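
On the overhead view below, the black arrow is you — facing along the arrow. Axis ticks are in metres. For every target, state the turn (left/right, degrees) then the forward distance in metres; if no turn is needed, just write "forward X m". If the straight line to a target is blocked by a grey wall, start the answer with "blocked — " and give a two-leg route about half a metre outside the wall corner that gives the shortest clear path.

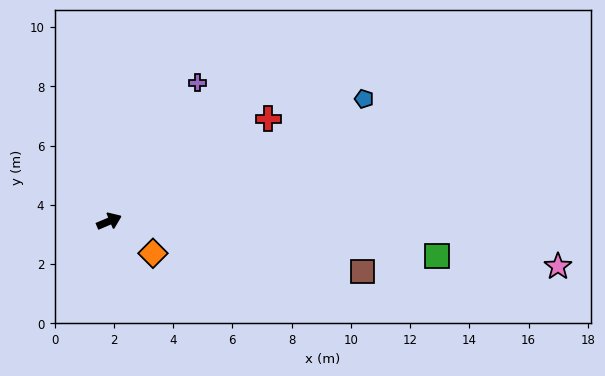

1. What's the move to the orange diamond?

turn right 59°, forward 1.8 m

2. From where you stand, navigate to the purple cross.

turn left 35°, forward 5.5 m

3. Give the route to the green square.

turn right 29°, forward 11.1 m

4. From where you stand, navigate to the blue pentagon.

turn left 3°, forward 9.5 m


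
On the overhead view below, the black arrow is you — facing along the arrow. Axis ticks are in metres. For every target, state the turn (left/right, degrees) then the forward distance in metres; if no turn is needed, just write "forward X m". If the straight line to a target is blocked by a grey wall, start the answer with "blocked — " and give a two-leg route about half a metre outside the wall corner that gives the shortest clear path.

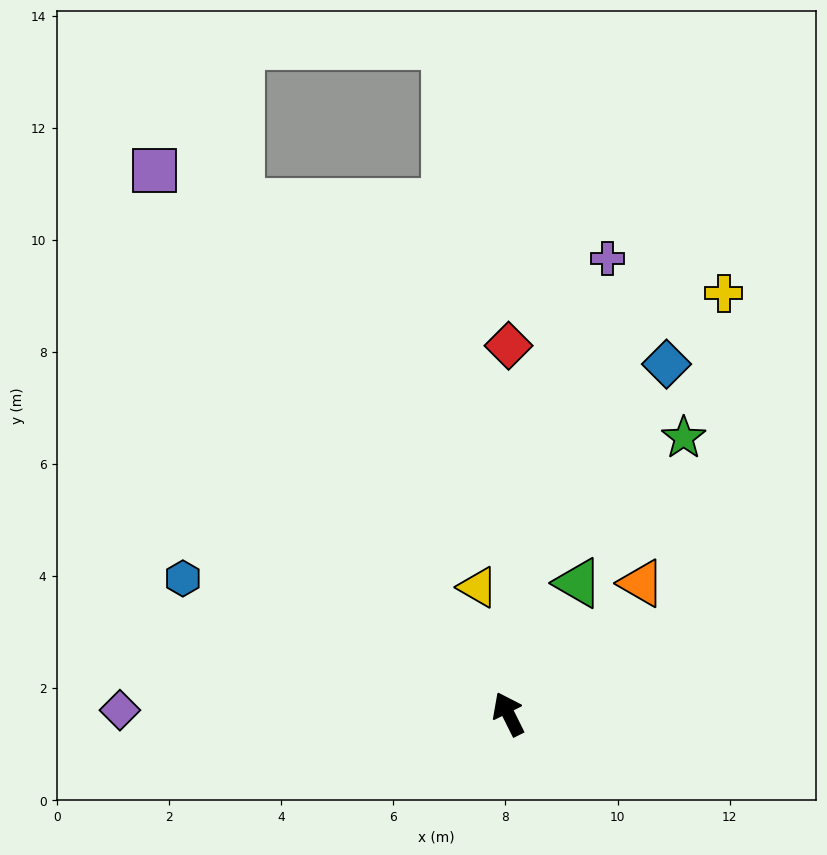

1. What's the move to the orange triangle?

turn right 72°, forward 3.3 m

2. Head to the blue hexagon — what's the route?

turn left 41°, forward 6.3 m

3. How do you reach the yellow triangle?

turn right 13°, forward 2.3 m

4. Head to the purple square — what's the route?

turn left 7°, forward 11.6 m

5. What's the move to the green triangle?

turn right 54°, forward 2.6 m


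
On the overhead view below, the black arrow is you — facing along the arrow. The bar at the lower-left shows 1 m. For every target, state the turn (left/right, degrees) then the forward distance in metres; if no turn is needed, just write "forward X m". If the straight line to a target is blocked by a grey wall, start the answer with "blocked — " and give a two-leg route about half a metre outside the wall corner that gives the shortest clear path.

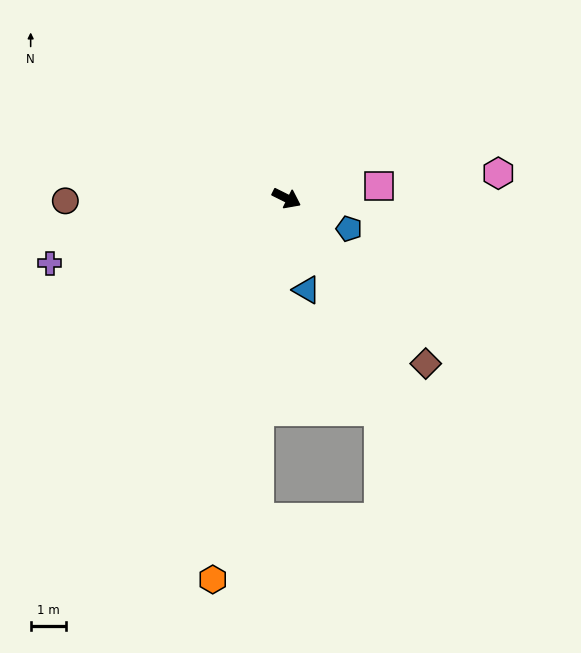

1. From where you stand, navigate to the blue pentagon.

forward 2.0 m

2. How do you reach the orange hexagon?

turn right 75°, forward 10.9 m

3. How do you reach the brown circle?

turn right 153°, forward 6.2 m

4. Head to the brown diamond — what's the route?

turn right 23°, forward 6.1 m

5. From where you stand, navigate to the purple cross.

turn right 138°, forward 6.9 m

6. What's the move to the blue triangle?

turn right 51°, forward 2.6 m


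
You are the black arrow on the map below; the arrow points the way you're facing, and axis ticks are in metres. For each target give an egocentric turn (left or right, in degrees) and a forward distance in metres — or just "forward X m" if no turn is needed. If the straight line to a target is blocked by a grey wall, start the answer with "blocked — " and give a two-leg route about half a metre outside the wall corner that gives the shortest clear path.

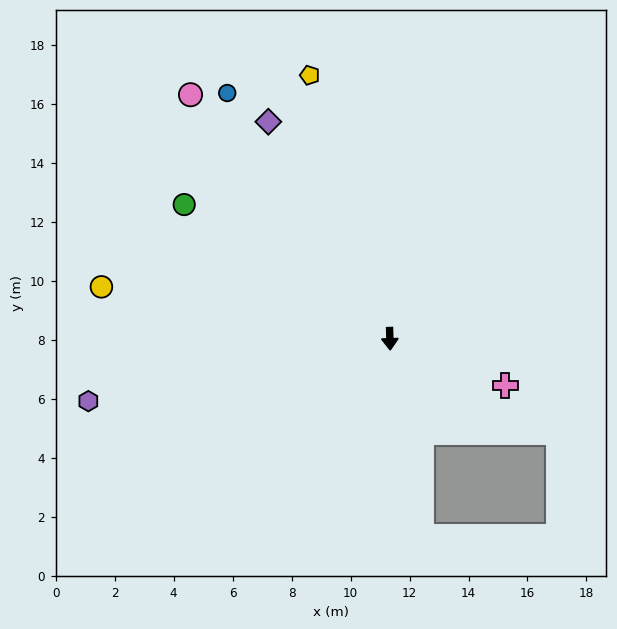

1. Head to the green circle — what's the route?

turn right 125°, forward 8.3 m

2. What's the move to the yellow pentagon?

turn right 165°, forward 9.3 m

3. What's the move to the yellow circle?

turn right 102°, forward 9.9 m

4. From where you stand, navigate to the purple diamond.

turn right 153°, forward 8.4 m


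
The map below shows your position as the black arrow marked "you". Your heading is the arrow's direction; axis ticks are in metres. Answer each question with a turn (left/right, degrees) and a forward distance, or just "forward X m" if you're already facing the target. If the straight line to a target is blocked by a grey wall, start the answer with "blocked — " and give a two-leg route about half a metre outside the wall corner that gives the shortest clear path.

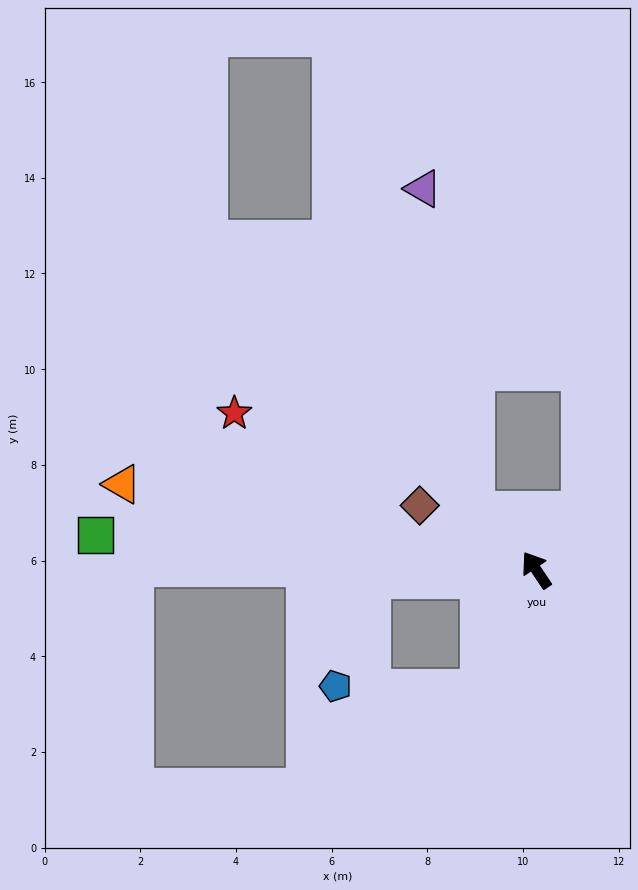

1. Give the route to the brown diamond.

turn left 27°, forward 2.8 m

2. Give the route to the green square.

turn left 52°, forward 9.2 m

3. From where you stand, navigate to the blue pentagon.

blocked — turn left 121°, forward 2.7 m, then turn right 66°, forward 3.0 m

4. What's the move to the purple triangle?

blocked — turn left 13°, forward 1.8 m, then turn right 38°, forward 6.8 m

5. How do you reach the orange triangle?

turn left 44°, forward 8.8 m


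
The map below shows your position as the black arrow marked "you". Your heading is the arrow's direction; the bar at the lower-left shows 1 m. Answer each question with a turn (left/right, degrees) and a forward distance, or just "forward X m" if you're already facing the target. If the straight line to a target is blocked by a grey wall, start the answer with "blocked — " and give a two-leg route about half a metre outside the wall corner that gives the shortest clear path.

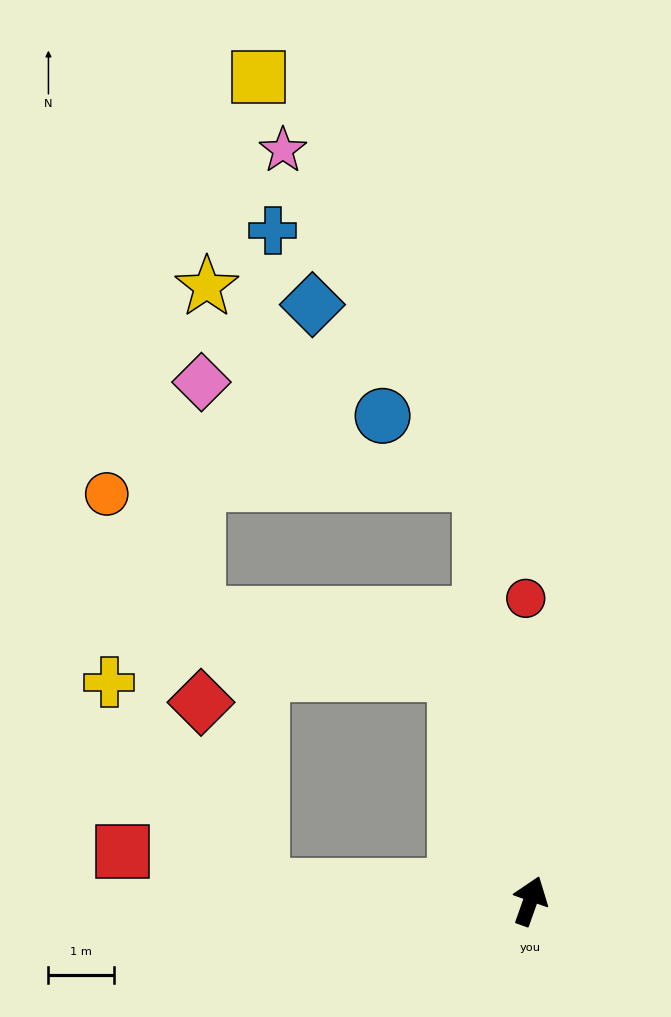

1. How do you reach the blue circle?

blocked — turn left 26°, forward 6.4 m, then turn left 49°, forward 1.8 m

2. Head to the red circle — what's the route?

turn left 20°, forward 4.6 m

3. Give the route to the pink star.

blocked — turn left 26°, forward 6.4 m, then turn left 24°, forward 5.9 m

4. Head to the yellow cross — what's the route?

blocked — turn left 106°, forward 4.1 m, then turn right 50°, forward 3.9 m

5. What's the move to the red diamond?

blocked — turn left 106°, forward 4.1 m, then turn right 68°, forward 3.0 m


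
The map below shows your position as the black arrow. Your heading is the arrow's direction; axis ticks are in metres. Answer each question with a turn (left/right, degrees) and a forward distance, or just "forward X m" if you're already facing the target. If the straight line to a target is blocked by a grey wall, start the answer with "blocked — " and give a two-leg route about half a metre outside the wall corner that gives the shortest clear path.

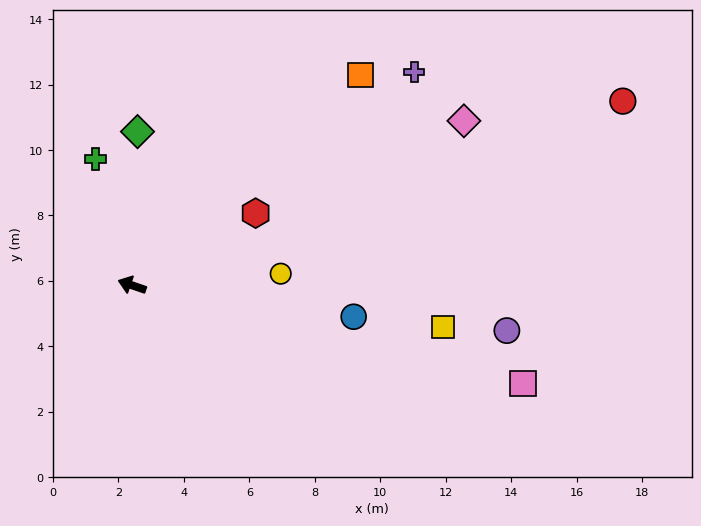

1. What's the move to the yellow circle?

turn right 157°, forward 4.6 m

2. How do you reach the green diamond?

turn right 73°, forward 4.7 m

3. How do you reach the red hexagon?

turn right 131°, forward 4.4 m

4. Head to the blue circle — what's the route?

turn right 169°, forward 6.8 m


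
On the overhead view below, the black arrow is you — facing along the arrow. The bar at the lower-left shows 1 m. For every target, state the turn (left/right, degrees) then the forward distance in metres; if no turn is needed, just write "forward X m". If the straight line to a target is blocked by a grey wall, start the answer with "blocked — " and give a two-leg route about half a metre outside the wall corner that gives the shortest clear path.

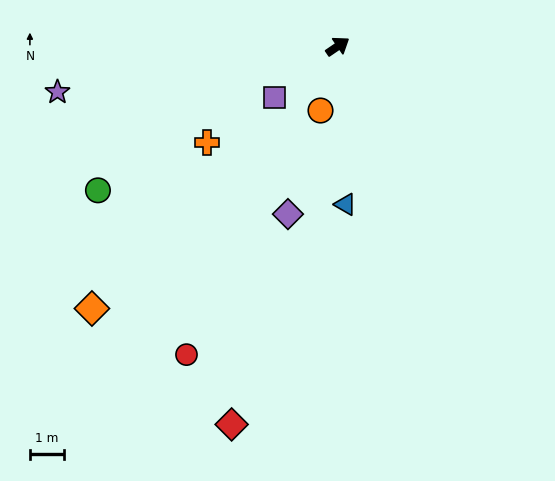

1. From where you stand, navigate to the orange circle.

turn right 139°, forward 2.0 m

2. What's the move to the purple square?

turn right 175°, forward 2.4 m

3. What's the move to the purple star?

turn left 155°, forward 8.4 m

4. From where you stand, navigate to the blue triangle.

turn right 122°, forward 4.7 m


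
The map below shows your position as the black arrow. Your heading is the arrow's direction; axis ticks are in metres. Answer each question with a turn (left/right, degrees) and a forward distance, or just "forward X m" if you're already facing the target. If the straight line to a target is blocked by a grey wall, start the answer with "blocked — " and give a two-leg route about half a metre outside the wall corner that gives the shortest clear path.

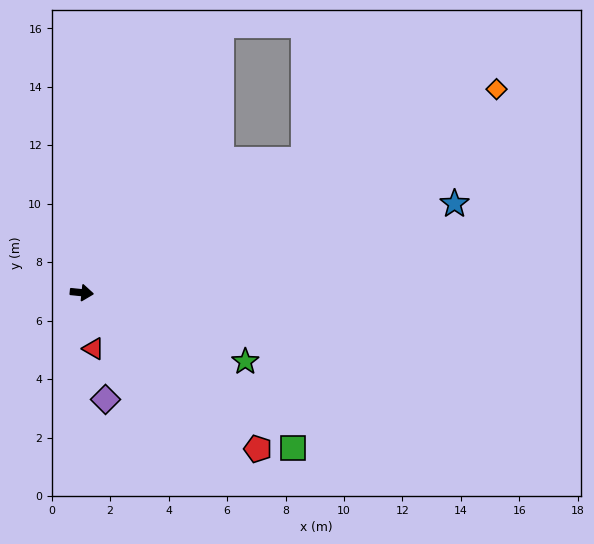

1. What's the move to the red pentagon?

turn right 36°, forward 8.1 m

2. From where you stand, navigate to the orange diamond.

turn left 32°, forward 15.8 m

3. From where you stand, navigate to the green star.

turn right 17°, forward 6.1 m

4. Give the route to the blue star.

turn left 19°, forward 13.1 m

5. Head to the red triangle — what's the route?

turn right 72°, forward 2.0 m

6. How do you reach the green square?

turn right 31°, forward 9.0 m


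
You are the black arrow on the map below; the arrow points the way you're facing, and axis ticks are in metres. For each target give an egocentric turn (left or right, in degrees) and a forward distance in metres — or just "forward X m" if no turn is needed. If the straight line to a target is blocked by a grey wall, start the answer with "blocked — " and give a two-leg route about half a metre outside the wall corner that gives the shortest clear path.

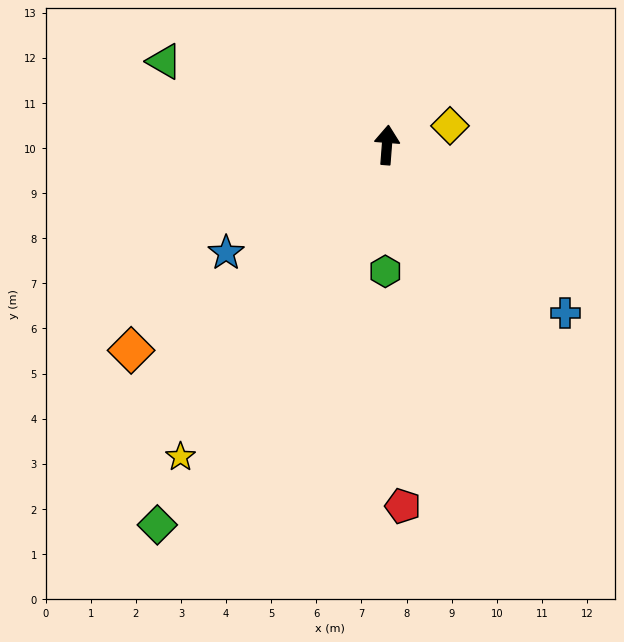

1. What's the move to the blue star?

turn left 128°, forward 4.3 m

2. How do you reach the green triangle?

turn left 74°, forward 5.3 m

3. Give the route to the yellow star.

turn left 151°, forward 8.3 m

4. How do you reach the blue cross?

turn right 129°, forward 5.4 m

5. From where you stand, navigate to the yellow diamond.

turn right 69°, forward 1.5 m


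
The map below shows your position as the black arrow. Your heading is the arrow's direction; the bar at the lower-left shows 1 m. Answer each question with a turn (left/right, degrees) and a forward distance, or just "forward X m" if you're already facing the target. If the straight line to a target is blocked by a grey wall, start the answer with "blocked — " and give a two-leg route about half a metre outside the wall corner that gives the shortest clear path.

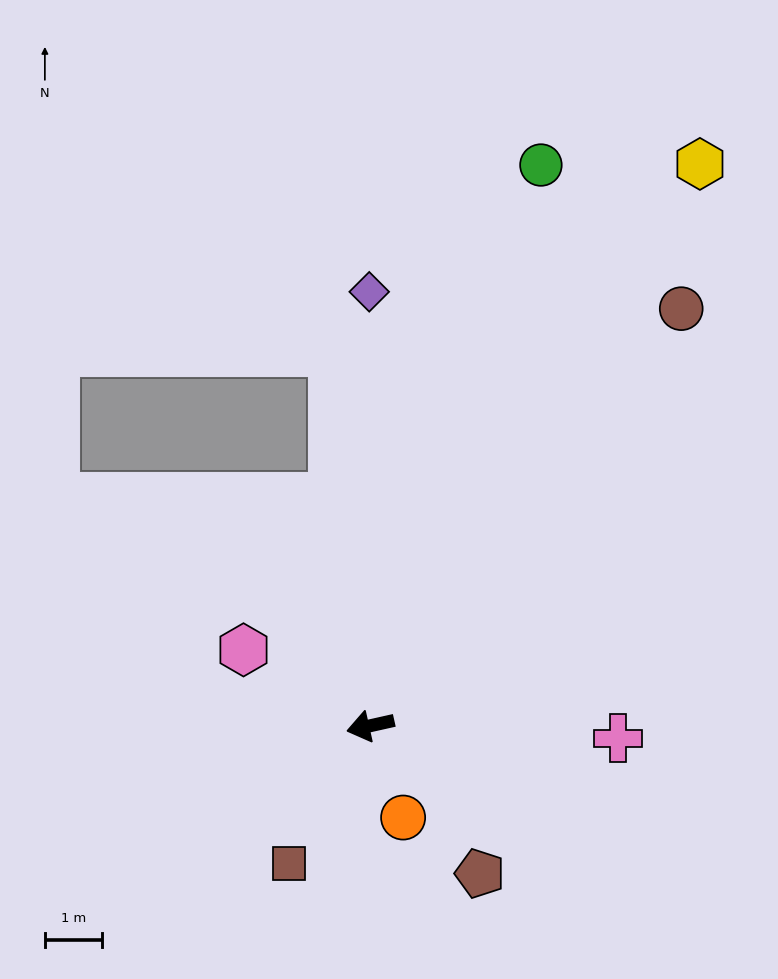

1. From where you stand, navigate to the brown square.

turn left 47°, forward 2.8 m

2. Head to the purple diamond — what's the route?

turn right 102°, forward 7.6 m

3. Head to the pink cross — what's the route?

turn left 164°, forward 4.3 m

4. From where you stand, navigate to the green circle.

turn right 120°, forward 10.2 m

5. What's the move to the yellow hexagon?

turn right 133°, forward 11.3 m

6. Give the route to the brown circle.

turn right 139°, forward 9.1 m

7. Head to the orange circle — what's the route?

turn left 97°, forward 1.7 m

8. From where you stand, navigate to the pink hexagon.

turn right 43°, forward 2.6 m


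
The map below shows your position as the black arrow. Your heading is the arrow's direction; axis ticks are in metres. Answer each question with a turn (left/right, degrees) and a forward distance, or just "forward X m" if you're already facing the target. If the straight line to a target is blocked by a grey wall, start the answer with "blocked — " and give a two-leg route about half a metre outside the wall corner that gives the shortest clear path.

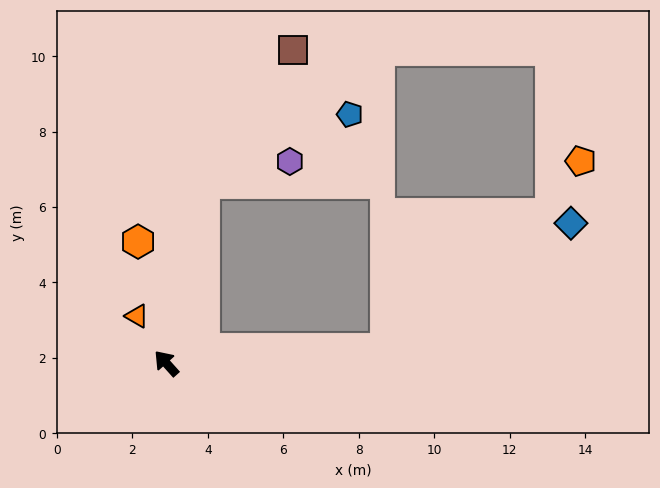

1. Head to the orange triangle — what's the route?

turn right 10°, forward 1.5 m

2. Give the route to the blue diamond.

blocked — turn right 128°, forward 5.8 m, then turn left 30°, forward 5.9 m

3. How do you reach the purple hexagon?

blocked — turn right 54°, forward 4.9 m, then turn right 64°, forward 2.4 m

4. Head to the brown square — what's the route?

blocked — turn right 54°, forward 4.9 m, then turn right 22°, forward 4.2 m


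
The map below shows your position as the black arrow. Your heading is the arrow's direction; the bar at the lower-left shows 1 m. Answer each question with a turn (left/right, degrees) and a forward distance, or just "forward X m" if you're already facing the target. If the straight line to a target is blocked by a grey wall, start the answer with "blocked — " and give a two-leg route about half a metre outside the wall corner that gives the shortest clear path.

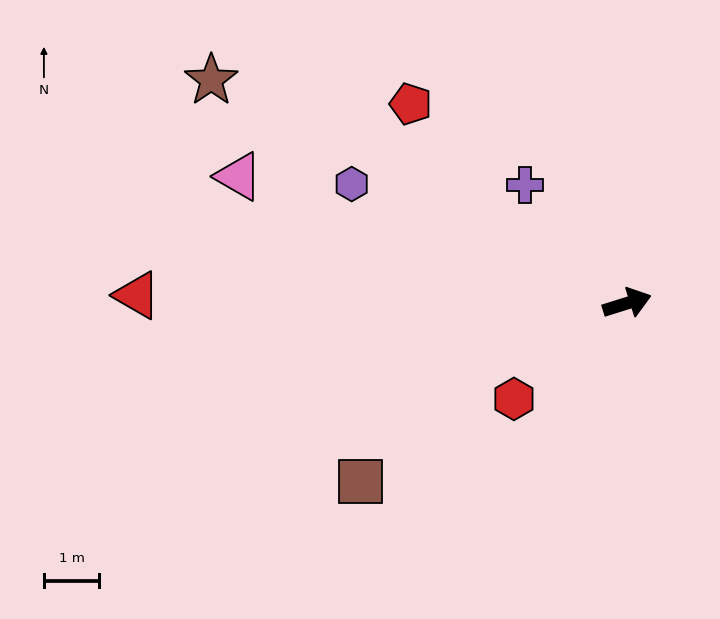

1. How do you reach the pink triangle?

turn left 145°, forward 7.4 m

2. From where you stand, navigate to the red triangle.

turn left 162°, forward 8.9 m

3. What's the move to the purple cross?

turn left 113°, forward 2.8 m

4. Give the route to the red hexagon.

turn right 157°, forward 2.7 m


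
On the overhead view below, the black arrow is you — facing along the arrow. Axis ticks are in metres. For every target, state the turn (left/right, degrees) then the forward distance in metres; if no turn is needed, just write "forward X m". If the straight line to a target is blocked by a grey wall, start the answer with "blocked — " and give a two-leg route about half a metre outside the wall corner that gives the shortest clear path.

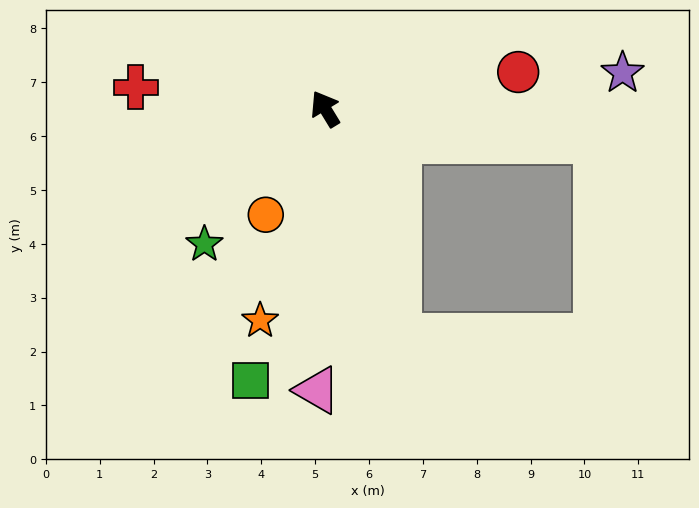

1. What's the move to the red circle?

turn right 111°, forward 3.6 m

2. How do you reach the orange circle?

turn left 119°, forward 2.3 m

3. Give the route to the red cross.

turn left 52°, forward 3.5 m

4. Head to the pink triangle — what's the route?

turn left 147°, forward 5.2 m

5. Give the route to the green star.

turn left 107°, forward 3.4 m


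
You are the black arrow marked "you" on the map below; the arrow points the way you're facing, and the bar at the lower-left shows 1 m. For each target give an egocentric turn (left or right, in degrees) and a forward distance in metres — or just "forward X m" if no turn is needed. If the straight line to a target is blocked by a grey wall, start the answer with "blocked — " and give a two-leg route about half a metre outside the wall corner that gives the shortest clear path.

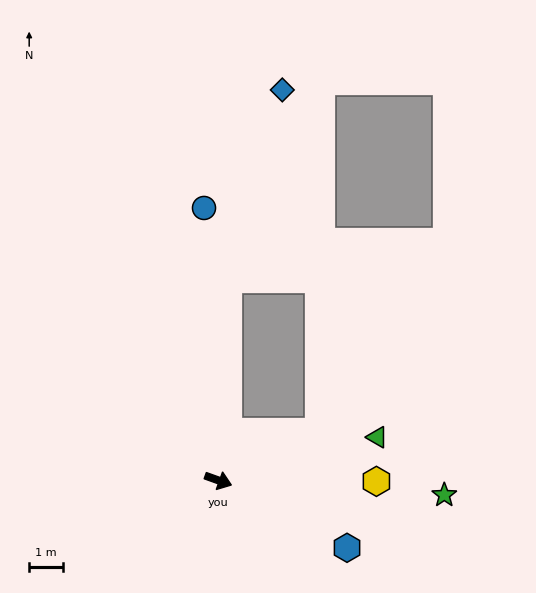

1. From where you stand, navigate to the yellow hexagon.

turn left 19°, forward 4.7 m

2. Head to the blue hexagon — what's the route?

turn right 8°, forward 4.3 m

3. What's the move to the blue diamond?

blocked — turn left 107°, forward 6.0 m, then turn right 13°, forward 5.9 m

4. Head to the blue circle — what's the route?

turn left 113°, forward 8.1 m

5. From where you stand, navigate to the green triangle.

turn left 35°, forward 4.9 m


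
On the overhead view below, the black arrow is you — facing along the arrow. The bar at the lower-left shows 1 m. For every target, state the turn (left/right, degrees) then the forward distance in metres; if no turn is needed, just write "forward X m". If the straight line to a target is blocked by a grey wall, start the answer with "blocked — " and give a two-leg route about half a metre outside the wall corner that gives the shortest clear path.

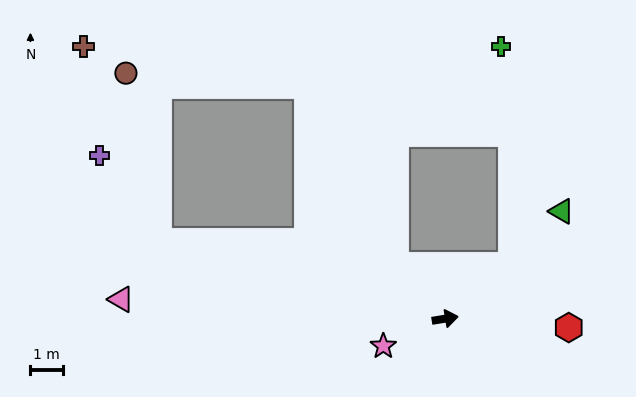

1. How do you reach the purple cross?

blocked — turn left 156°, forward 9.2 m, then turn right 41°, forward 3.3 m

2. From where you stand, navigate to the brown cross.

blocked — turn left 156°, forward 9.2 m, then turn right 54°, forward 6.5 m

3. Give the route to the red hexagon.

turn right 13°, forward 3.8 m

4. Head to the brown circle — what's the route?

blocked — turn left 156°, forward 9.2 m, then turn right 64°, forward 5.3 m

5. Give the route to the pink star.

turn right 165°, forward 2.1 m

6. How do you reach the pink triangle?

turn left 167°, forward 10.1 m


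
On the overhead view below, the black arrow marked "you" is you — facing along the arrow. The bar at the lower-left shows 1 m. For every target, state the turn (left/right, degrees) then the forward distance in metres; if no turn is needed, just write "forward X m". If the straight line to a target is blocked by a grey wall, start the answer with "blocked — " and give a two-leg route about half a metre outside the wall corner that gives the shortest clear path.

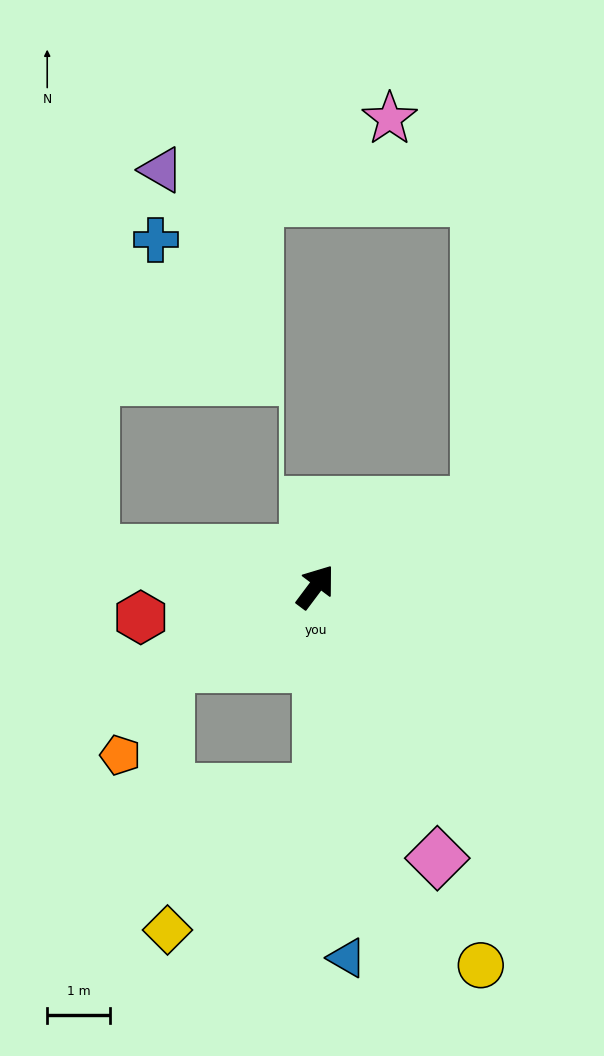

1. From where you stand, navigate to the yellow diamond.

blocked — turn right 142°, forward 3.3 m, then turn right 49°, forward 3.3 m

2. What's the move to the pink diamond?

turn right 119°, forward 4.8 m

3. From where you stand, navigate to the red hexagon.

turn left 137°, forward 2.8 m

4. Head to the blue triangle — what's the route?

turn right 138°, forward 6.0 m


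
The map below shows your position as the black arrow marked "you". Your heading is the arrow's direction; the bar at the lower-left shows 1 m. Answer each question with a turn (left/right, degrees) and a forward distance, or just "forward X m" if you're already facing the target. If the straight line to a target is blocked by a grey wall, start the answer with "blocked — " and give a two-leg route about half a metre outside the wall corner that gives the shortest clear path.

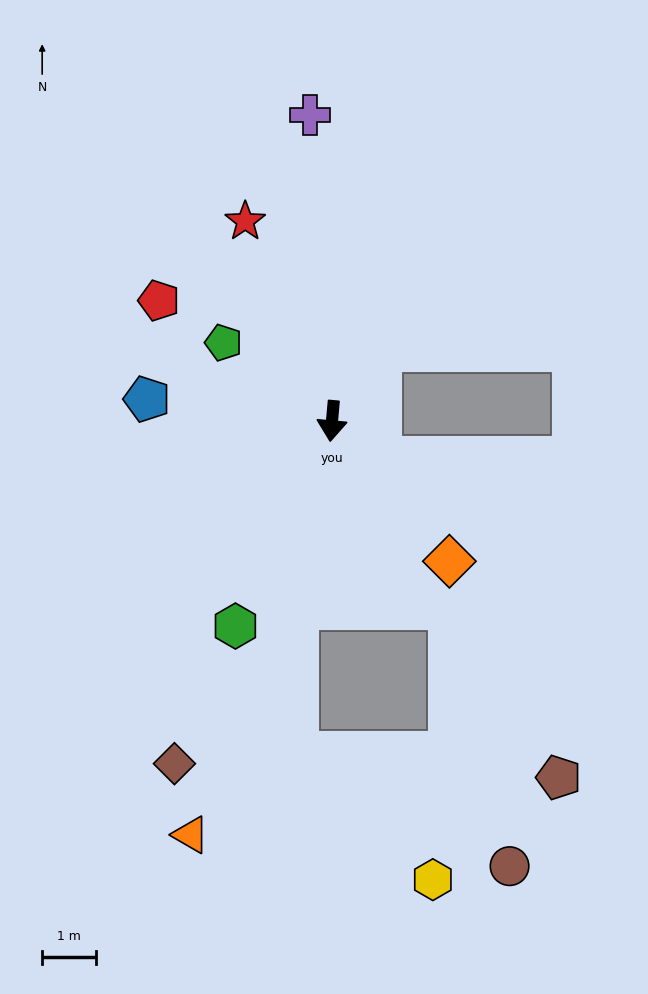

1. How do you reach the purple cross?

turn right 171°, forward 5.7 m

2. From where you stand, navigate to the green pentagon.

turn right 121°, forward 2.5 m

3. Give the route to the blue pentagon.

turn right 92°, forward 3.5 m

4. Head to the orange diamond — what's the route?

turn left 45°, forward 3.4 m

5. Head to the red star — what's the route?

turn right 151°, forward 4.1 m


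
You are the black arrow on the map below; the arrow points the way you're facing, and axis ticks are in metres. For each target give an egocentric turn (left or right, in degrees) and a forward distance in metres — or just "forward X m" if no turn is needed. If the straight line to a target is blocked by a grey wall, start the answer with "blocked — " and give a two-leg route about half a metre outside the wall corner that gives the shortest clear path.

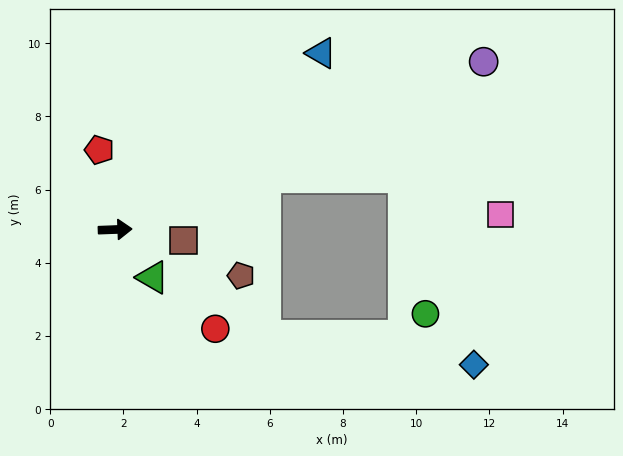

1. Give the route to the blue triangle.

turn left 38°, forward 7.4 m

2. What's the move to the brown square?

turn right 11°, forward 1.9 m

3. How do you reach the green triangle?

turn right 54°, forward 1.7 m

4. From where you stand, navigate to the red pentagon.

turn left 99°, forward 2.2 m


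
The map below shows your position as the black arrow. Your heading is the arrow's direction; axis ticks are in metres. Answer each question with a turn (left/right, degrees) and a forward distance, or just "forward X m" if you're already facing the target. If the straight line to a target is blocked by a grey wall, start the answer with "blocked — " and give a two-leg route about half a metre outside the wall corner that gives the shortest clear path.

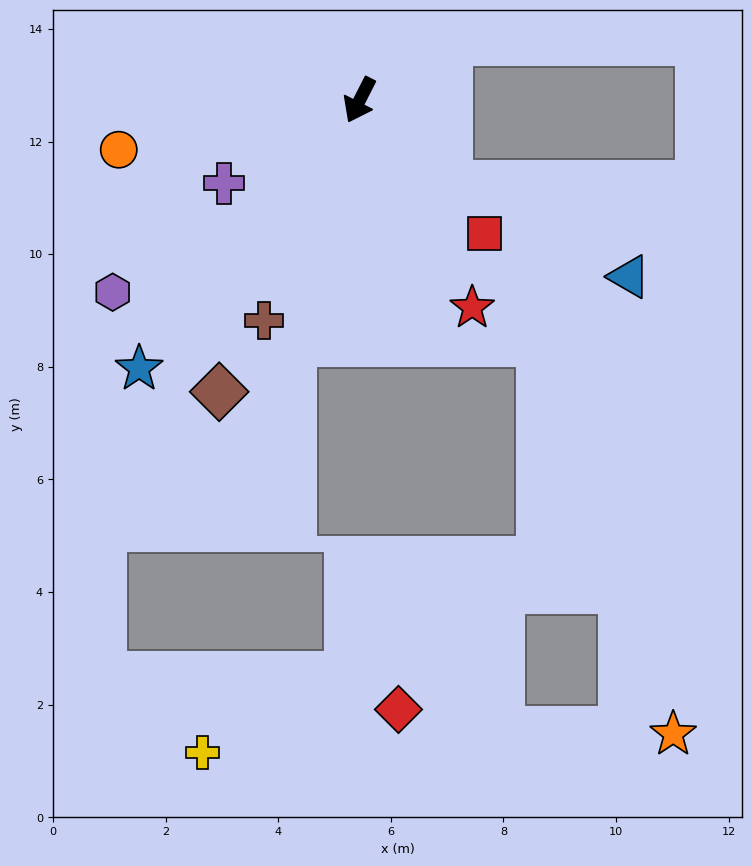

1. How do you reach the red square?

turn left 70°, forward 3.2 m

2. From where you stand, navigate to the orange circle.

turn right 51°, forward 4.4 m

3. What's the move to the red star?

turn left 55°, forward 4.2 m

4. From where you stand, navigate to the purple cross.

turn right 32°, forward 2.8 m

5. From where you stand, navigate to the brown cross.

turn left 3°, forward 4.3 m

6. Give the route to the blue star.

turn right 12°, forward 6.2 m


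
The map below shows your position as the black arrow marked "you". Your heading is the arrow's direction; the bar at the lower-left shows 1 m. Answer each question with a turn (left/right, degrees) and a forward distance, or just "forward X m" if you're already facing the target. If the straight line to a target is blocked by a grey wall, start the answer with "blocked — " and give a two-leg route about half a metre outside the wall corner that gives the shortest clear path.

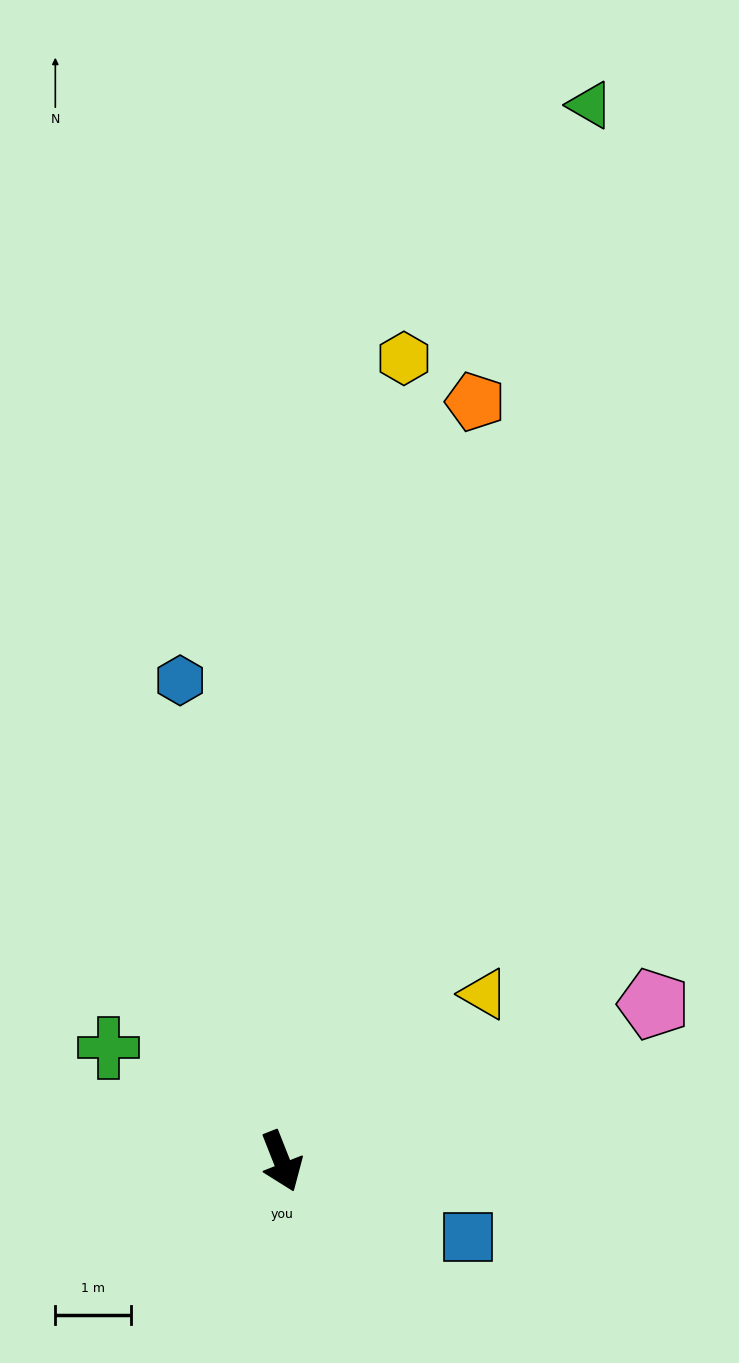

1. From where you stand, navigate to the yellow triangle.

turn left 108°, forward 3.5 m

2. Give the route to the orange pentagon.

turn left 144°, forward 10.4 m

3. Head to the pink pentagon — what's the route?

turn left 91°, forward 5.3 m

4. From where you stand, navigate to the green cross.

turn right 145°, forward 2.7 m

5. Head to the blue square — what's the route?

turn left 46°, forward 2.7 m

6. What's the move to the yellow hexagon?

turn left 150°, forward 10.8 m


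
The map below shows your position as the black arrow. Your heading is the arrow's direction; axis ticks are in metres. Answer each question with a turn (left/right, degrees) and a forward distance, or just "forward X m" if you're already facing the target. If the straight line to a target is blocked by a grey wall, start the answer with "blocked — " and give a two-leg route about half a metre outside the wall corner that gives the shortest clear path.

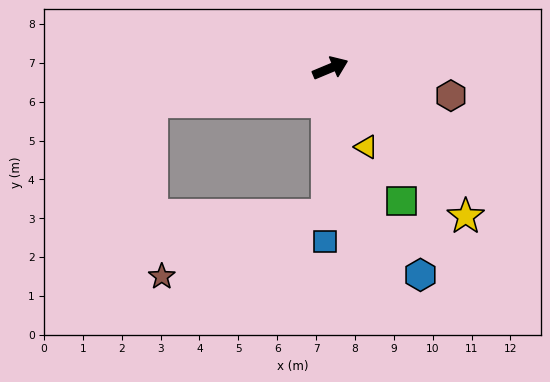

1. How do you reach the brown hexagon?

turn right 36°, forward 3.2 m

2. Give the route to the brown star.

blocked — turn right 114°, forward 3.8 m, then turn right 69°, forward 4.5 m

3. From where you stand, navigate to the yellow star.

turn right 70°, forward 5.2 m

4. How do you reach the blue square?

turn right 114°, forward 4.5 m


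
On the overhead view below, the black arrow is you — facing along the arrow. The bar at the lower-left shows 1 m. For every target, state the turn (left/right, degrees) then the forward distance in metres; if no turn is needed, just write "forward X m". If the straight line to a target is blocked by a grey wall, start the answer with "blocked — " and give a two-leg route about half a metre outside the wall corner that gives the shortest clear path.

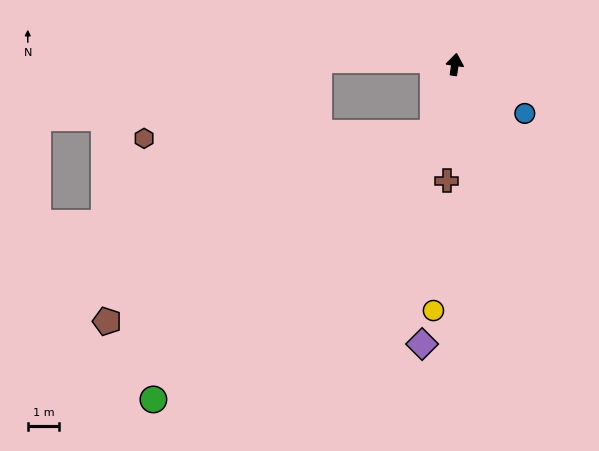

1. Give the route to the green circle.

blocked — turn left 171°, forward 2.3 m, then turn right 29°, forward 12.3 m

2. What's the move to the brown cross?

turn right 176°, forward 3.7 m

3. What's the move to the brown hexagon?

blocked — turn left 171°, forward 2.3 m, then turn right 72°, forward 9.2 m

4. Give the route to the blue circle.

turn right 117°, forward 2.7 m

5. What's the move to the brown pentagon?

blocked — turn left 171°, forward 2.3 m, then turn right 43°, forward 12.0 m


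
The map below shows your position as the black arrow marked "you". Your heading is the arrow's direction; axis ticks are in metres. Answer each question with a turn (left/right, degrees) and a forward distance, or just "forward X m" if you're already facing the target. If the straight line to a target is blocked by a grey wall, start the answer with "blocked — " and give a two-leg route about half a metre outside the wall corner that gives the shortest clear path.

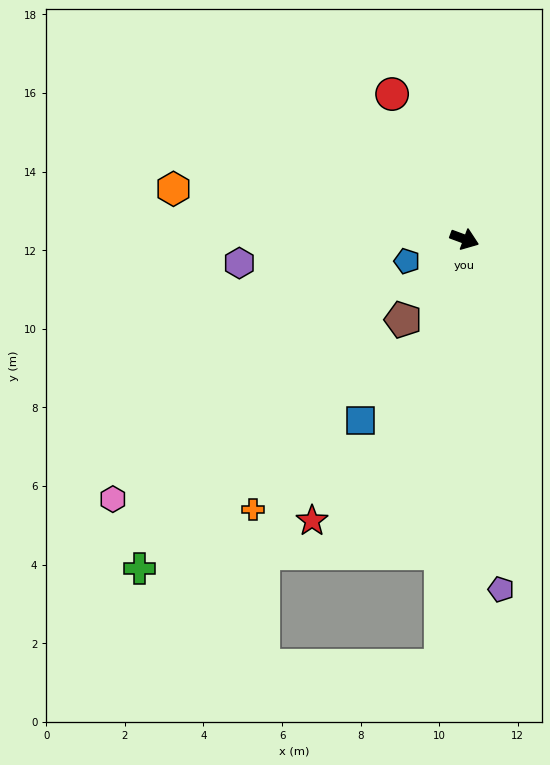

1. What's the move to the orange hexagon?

turn right 169°, forward 7.5 m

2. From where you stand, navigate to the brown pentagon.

turn right 107°, forward 2.6 m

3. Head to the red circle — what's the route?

turn left 137°, forward 4.1 m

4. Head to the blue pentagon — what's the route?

turn right 139°, forward 1.6 m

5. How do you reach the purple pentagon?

turn right 64°, forward 9.0 m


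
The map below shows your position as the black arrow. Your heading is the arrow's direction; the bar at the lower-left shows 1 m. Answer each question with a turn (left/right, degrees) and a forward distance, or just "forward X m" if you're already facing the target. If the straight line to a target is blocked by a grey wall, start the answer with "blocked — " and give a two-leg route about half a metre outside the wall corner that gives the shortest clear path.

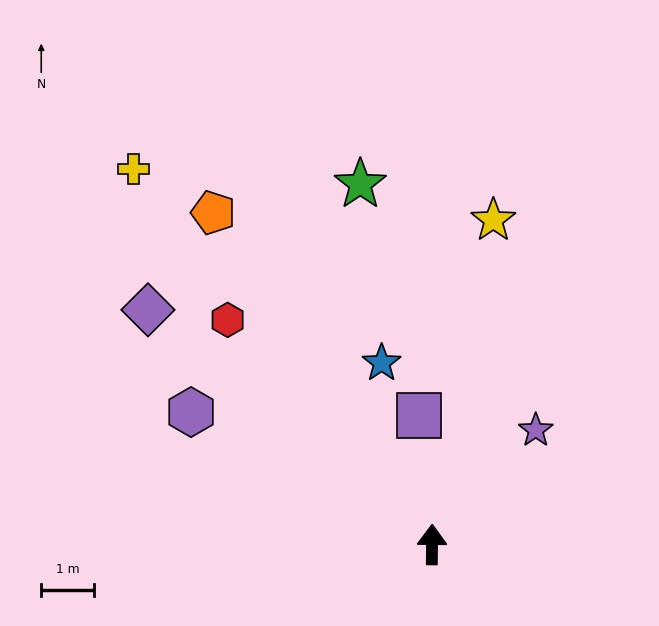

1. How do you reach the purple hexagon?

turn left 62°, forward 5.3 m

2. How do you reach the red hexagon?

turn left 43°, forward 5.8 m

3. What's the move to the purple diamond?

turn left 51°, forward 7.0 m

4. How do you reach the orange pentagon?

turn left 34°, forward 7.6 m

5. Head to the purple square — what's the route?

turn left 6°, forward 2.5 m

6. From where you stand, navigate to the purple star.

turn right 42°, forward 2.9 m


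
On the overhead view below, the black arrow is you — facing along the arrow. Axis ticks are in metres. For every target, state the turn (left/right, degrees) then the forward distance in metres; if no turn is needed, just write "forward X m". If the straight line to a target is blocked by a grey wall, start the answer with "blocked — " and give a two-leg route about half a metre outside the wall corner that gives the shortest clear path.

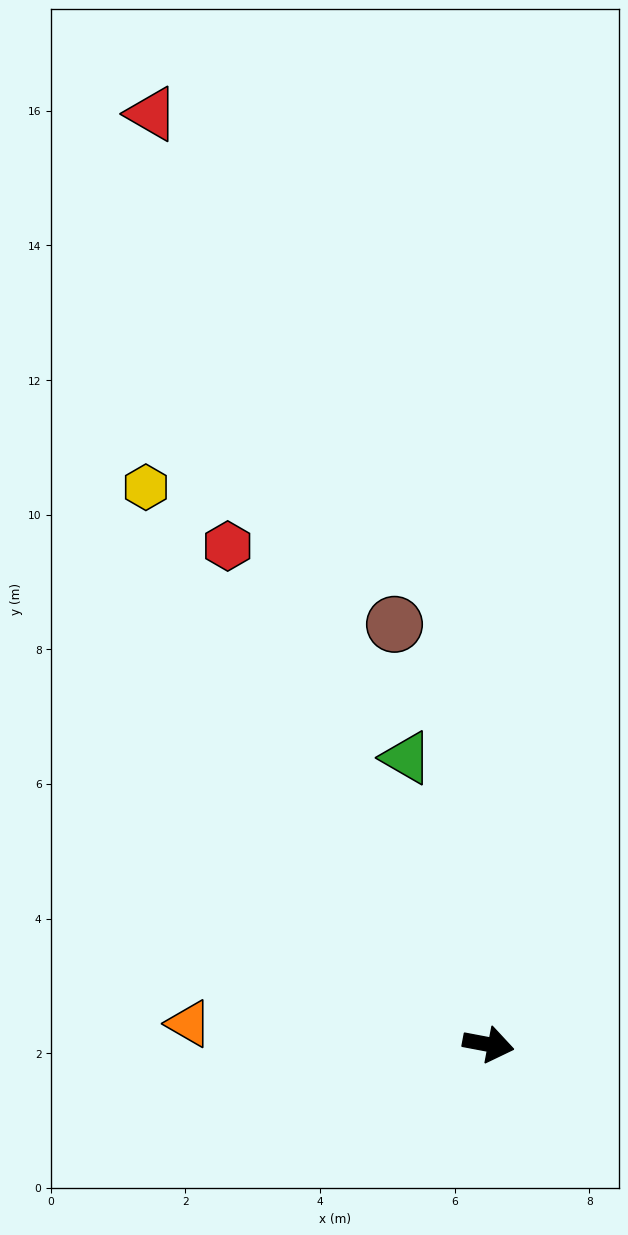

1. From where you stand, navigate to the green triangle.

turn left 117°, forward 4.4 m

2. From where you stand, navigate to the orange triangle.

turn right 173°, forward 4.5 m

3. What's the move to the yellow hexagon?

turn left 132°, forward 9.7 m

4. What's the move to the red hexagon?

turn left 128°, forward 8.4 m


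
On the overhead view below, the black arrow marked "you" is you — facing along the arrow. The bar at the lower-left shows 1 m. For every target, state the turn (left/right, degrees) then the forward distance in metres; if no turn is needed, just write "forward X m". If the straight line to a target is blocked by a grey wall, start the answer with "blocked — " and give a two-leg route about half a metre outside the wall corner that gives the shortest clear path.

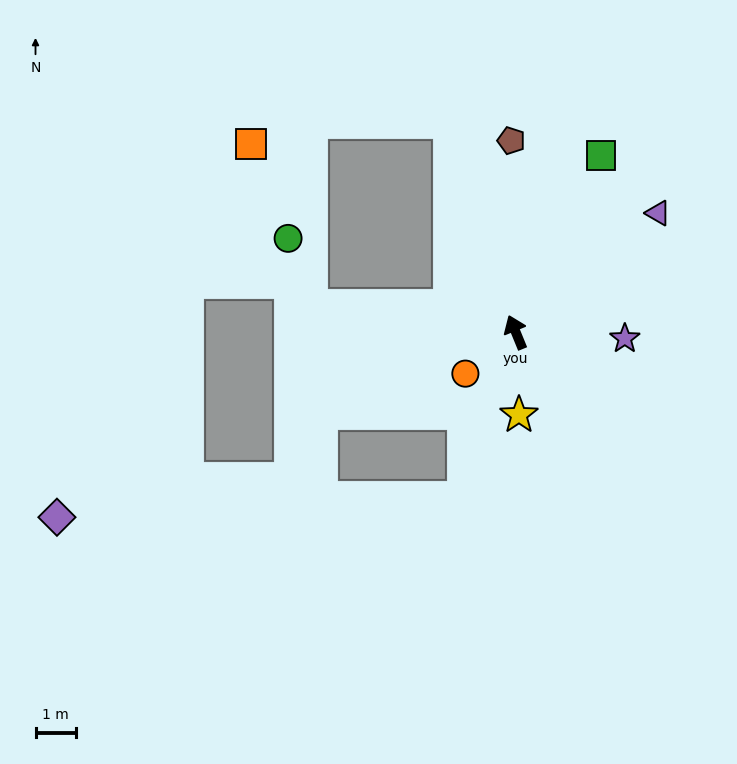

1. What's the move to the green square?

turn right 48°, forward 4.8 m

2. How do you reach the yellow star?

turn left 160°, forward 2.0 m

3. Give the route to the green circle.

blocked — turn left 61°, forward 5.1 m, then turn right 65°, forward 1.8 m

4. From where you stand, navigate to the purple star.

turn right 116°, forward 2.7 m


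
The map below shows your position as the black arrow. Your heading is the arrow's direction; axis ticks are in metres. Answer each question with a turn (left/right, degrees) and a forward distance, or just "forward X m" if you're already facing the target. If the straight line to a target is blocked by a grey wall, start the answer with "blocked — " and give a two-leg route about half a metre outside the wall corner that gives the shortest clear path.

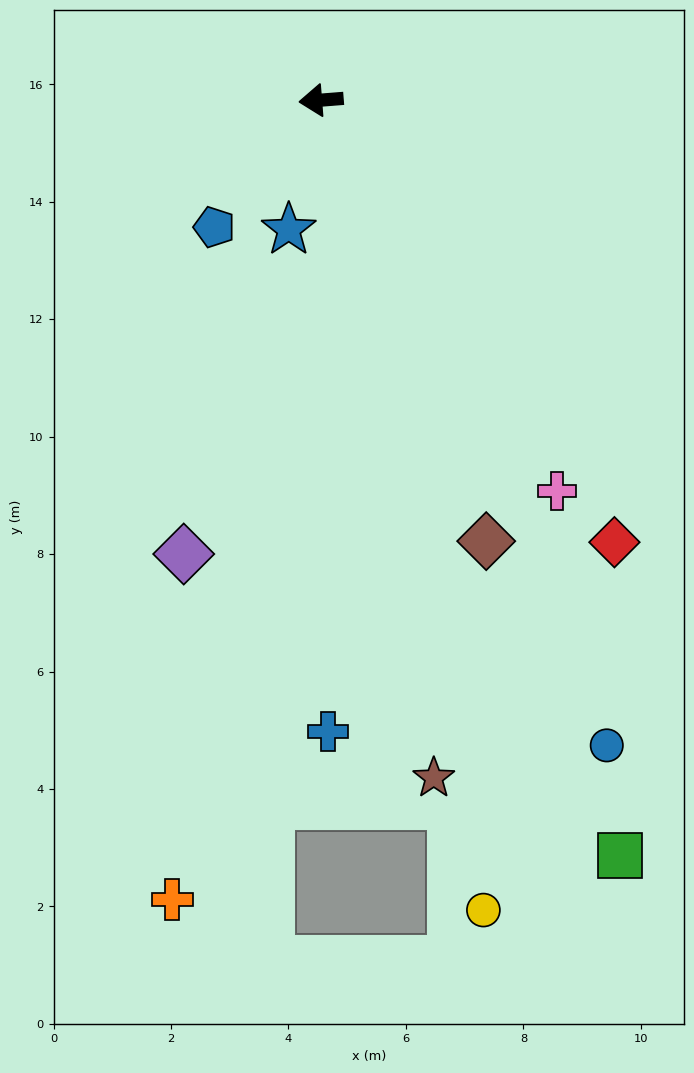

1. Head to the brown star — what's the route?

turn left 95°, forward 11.7 m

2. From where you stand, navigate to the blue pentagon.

turn left 45°, forward 2.8 m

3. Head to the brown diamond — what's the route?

turn left 106°, forward 8.0 m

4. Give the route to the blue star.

turn left 71°, forward 2.3 m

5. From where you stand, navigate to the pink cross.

turn left 117°, forward 7.8 m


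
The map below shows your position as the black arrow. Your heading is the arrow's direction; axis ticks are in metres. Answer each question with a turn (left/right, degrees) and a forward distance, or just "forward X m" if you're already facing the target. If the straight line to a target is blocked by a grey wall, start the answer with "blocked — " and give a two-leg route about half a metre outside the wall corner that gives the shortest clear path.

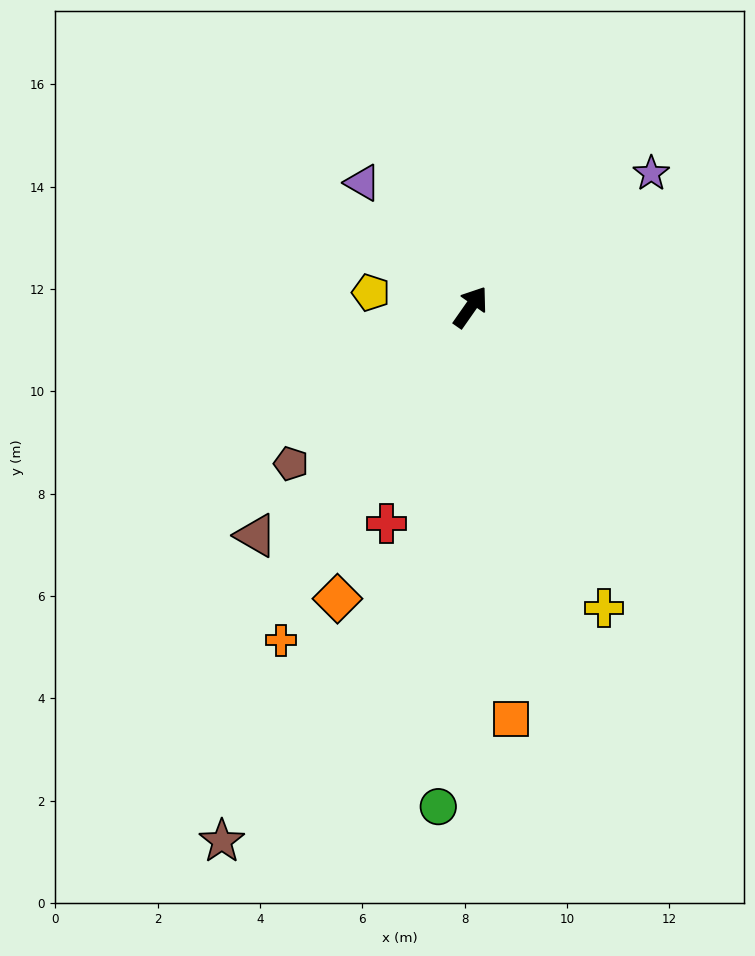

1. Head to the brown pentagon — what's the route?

turn left 166°, forward 4.7 m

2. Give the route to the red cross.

turn right 166°, forward 4.5 m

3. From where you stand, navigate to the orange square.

turn right 139°, forward 8.1 m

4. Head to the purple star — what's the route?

turn right 19°, forward 4.4 m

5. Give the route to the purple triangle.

turn left 76°, forward 3.2 m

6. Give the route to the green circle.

turn right 149°, forward 9.8 m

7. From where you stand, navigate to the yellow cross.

turn right 121°, forward 6.4 m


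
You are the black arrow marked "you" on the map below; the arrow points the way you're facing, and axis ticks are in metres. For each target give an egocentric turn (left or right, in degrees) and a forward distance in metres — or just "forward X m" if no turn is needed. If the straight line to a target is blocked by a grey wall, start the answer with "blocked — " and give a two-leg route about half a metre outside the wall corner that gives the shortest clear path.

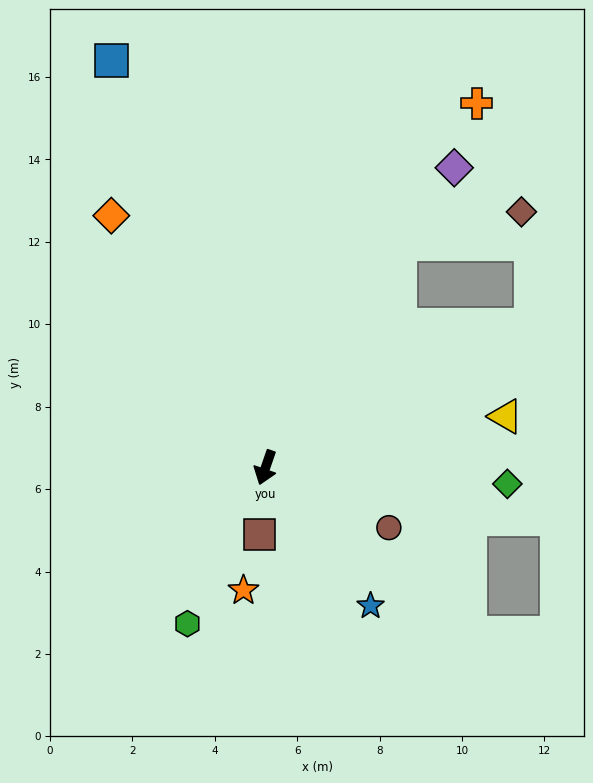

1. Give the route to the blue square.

turn right 140°, forward 10.6 m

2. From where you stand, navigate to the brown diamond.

blocked — turn left 168°, forward 6.3 m, then turn right 45°, forward 3.1 m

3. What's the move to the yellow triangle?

turn left 121°, forward 6.0 m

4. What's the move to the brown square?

turn left 14°, forward 1.6 m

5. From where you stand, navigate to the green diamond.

turn left 105°, forward 5.9 m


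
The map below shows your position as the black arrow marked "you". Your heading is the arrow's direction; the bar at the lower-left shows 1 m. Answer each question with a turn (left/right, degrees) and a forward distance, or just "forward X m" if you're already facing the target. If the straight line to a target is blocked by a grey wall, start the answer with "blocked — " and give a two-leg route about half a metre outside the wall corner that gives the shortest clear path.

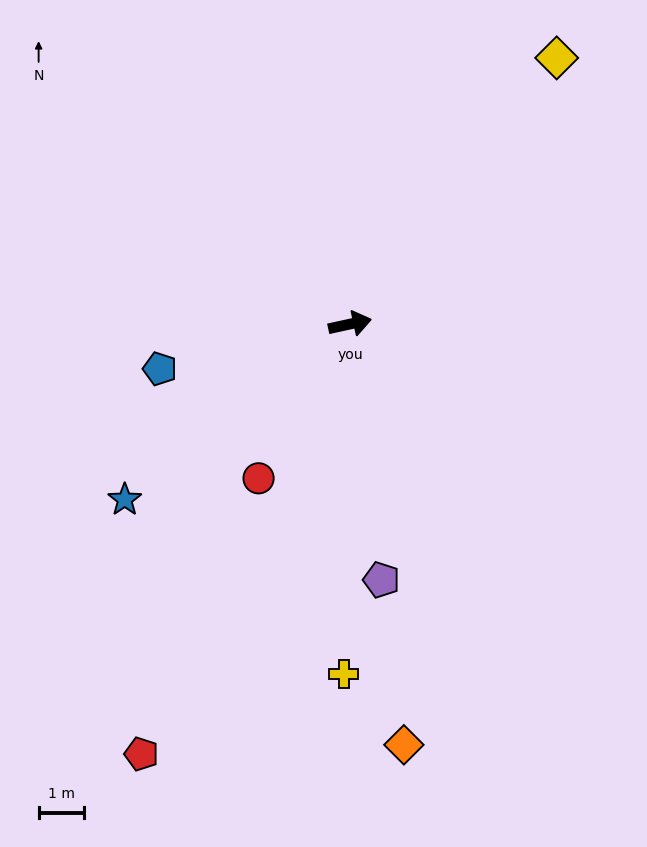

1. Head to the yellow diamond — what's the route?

turn left 40°, forward 7.4 m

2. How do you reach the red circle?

turn right 133°, forward 3.9 m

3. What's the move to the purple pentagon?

turn right 95°, forward 5.6 m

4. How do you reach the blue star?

turn right 154°, forward 6.2 m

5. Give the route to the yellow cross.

turn right 103°, forward 7.6 m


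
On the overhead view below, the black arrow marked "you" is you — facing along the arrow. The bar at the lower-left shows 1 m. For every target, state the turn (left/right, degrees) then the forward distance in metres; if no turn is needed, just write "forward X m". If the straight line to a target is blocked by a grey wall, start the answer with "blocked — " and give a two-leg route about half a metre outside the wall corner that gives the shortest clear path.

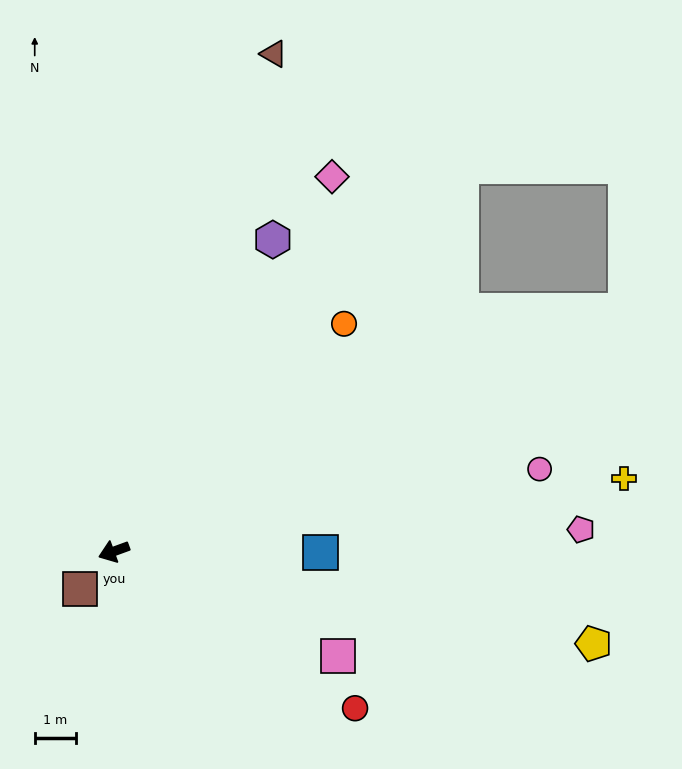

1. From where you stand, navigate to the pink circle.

turn left 171°, forward 10.6 m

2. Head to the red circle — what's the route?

turn left 127°, forward 7.0 m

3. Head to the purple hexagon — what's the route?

turn right 137°, forward 8.5 m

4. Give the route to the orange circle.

turn right 155°, forward 7.9 m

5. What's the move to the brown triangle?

turn right 128°, forward 12.7 m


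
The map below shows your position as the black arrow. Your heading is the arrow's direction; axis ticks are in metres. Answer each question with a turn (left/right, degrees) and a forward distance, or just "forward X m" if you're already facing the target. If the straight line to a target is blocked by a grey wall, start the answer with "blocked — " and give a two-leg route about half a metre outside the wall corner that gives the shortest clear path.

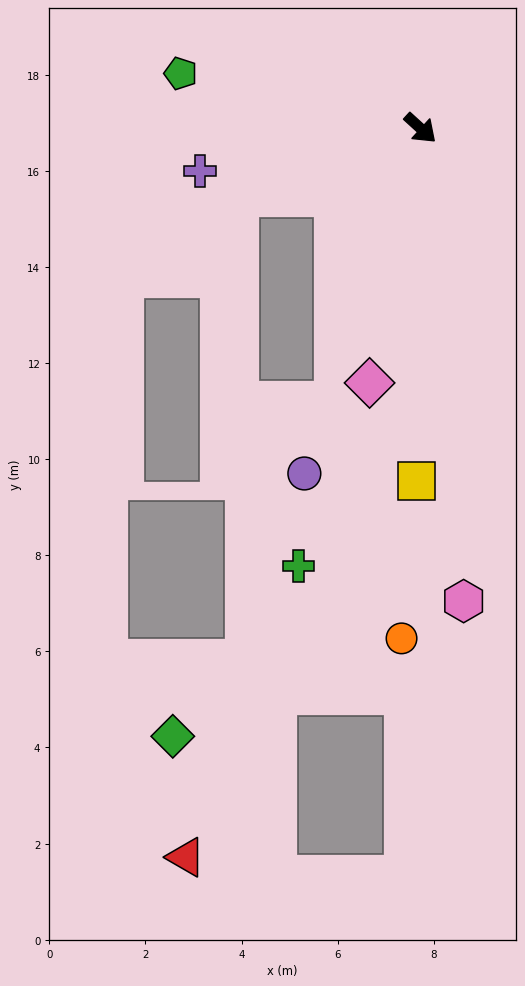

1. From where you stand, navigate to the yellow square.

turn right 48°, forward 7.3 m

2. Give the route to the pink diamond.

turn right 59°, forward 5.4 m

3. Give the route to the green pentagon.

turn right 151°, forward 5.1 m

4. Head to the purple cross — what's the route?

turn right 127°, forward 4.7 m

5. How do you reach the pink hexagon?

turn right 42°, forward 9.9 m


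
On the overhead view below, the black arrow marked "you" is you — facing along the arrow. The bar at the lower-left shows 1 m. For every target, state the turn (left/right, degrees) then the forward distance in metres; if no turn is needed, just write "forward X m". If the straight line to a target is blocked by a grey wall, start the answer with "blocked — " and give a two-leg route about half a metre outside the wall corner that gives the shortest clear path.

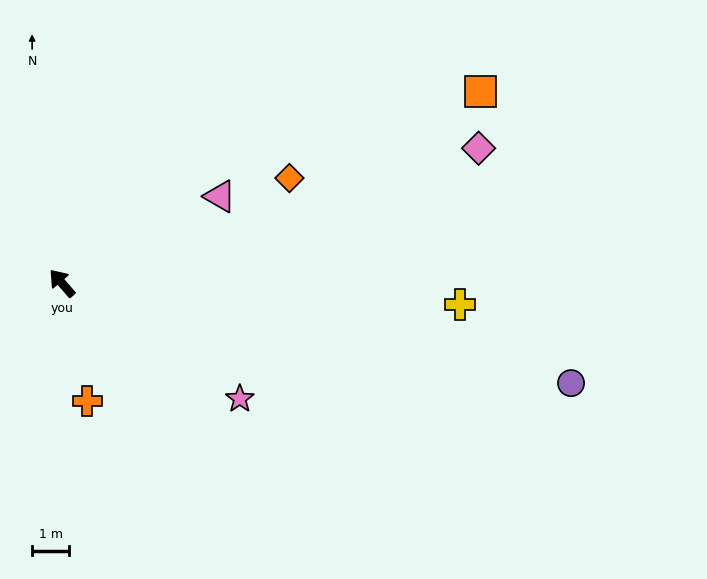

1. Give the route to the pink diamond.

turn right 113°, forward 11.9 m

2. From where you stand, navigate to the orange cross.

turn left 151°, forward 3.3 m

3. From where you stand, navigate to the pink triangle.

turn right 102°, forward 4.9 m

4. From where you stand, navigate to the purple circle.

turn right 142°, forward 14.1 m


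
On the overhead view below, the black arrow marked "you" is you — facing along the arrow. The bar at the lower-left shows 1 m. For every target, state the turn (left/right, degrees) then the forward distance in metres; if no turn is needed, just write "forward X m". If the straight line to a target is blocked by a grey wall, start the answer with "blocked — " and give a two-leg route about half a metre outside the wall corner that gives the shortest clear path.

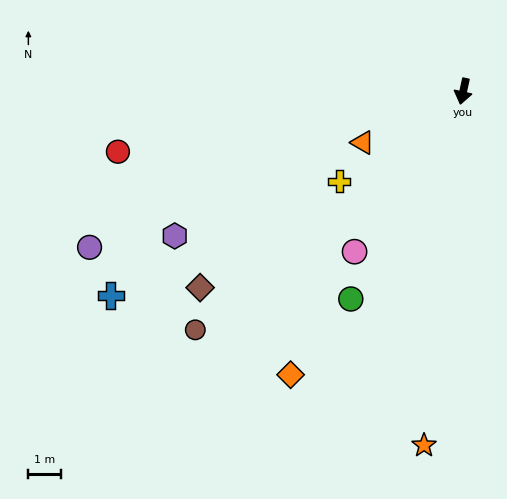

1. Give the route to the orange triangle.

turn right 51°, forward 3.5 m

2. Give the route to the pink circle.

turn right 22°, forward 5.9 m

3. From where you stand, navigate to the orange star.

turn left 6°, forward 10.9 m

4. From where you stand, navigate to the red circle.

turn right 68°, forward 10.8 m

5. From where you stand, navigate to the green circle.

turn right 16°, forward 7.3 m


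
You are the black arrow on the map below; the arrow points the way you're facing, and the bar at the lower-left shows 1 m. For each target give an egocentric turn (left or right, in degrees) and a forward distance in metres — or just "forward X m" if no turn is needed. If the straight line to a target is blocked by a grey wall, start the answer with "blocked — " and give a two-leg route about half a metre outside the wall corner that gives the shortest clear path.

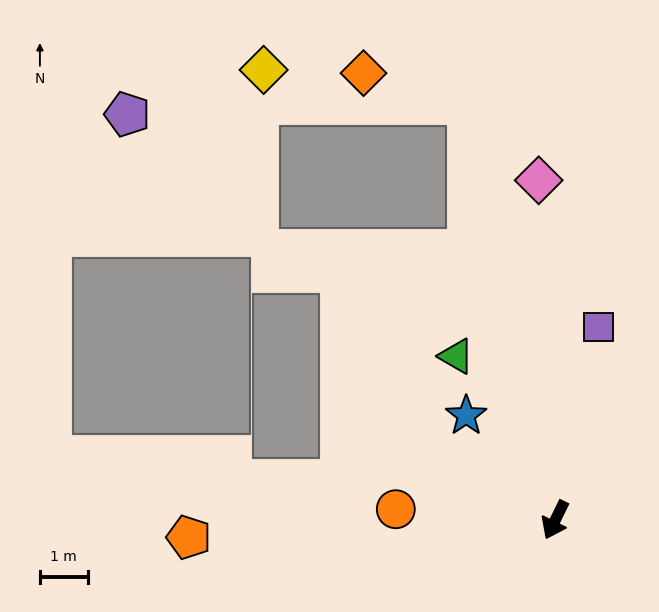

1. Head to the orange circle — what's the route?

turn right 68°, forward 3.3 m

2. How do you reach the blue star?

turn right 113°, forward 2.9 m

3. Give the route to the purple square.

turn right 166°, forward 4.1 m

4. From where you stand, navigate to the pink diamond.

turn right 151°, forward 7.1 m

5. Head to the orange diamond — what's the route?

blocked — turn right 142°, forward 8.9 m, then turn left 62°, forward 2.3 m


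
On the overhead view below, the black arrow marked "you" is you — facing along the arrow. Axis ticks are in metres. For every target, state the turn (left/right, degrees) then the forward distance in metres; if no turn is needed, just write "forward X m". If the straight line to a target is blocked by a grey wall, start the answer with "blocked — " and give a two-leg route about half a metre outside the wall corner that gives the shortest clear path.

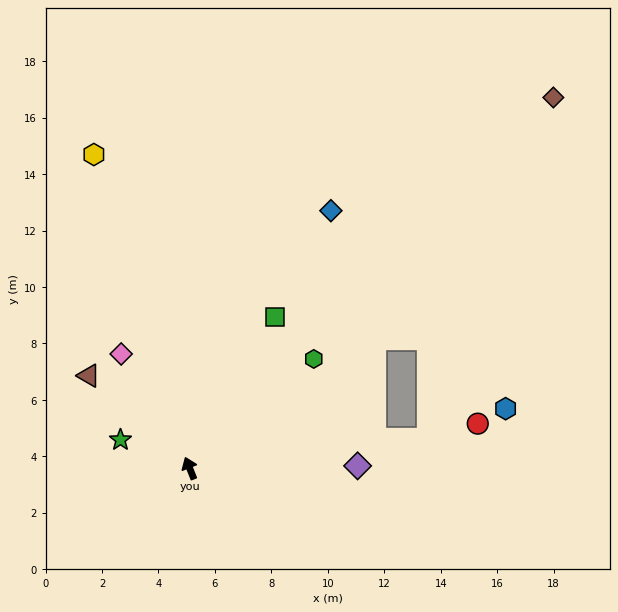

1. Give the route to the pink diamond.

turn left 9°, forward 4.7 m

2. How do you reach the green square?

turn right 51°, forward 6.2 m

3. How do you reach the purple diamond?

turn right 111°, forward 6.0 m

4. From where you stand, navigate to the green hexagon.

turn right 70°, forward 5.9 m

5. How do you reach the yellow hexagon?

turn right 5°, forward 11.6 m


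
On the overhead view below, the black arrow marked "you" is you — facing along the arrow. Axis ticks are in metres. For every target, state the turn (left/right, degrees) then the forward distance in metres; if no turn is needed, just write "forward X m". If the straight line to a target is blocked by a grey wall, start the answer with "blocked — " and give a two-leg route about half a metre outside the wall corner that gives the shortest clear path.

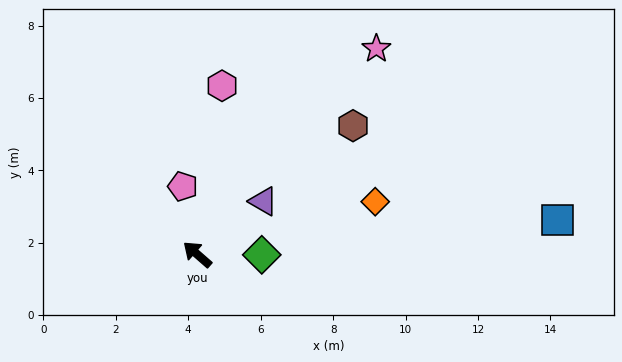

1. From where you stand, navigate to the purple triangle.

turn right 100°, forward 2.3 m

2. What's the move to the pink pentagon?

turn right 37°, forward 1.9 m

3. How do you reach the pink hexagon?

turn right 57°, forward 4.7 m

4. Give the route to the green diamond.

turn right 139°, forward 1.8 m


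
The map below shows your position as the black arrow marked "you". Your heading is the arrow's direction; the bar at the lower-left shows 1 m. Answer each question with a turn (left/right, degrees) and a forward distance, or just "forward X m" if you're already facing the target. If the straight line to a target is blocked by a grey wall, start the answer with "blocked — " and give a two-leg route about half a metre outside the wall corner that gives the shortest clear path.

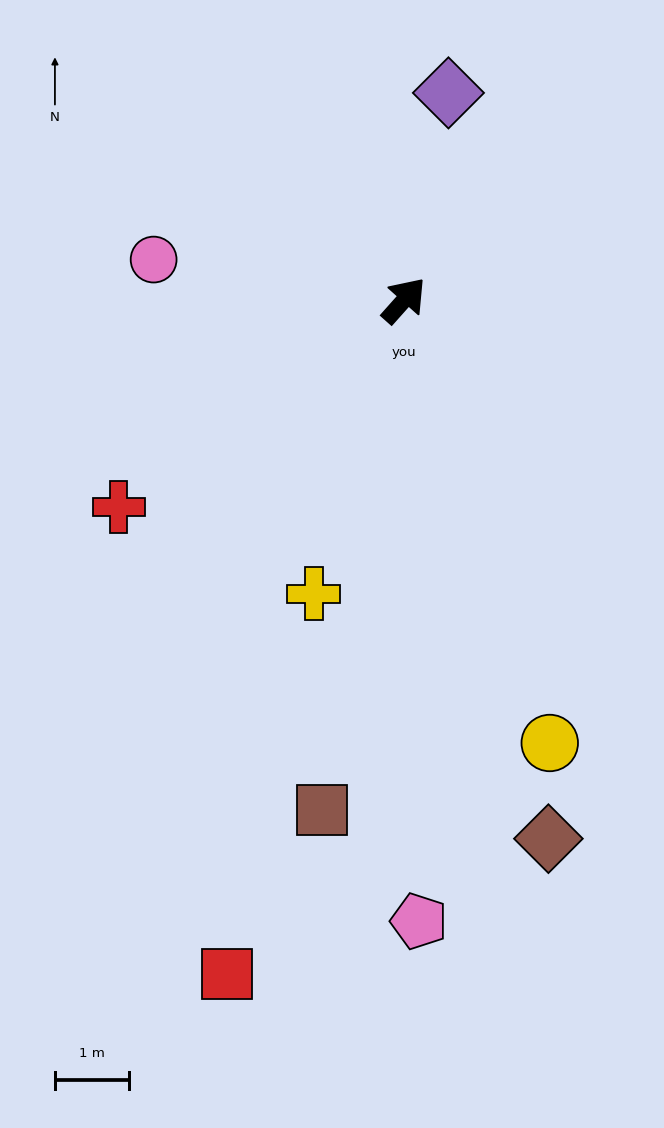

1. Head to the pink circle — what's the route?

turn left 122°, forward 3.4 m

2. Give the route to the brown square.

turn right 147°, forward 7.0 m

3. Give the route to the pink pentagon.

turn right 137°, forward 8.4 m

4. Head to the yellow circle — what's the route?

turn right 120°, forward 6.3 m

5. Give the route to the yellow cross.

turn right 155°, forward 4.2 m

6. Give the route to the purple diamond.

turn left 30°, forward 2.9 m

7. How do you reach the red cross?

turn left 168°, forward 4.8 m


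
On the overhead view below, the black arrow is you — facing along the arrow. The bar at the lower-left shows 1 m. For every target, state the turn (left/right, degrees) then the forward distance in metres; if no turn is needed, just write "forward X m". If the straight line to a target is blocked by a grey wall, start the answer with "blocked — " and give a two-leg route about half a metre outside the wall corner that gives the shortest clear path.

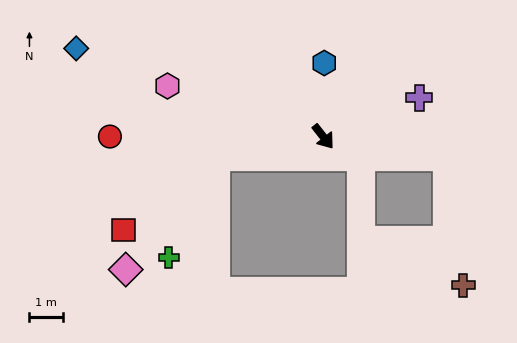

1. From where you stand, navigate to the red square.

blocked — turn right 118°, forward 3.2 m, then turn left 28°, forward 3.5 m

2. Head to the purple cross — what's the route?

turn left 74°, forward 3.1 m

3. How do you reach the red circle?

turn right 128°, forward 6.3 m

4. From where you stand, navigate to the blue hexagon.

turn left 141°, forward 2.2 m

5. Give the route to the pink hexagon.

turn right 146°, forward 4.8 m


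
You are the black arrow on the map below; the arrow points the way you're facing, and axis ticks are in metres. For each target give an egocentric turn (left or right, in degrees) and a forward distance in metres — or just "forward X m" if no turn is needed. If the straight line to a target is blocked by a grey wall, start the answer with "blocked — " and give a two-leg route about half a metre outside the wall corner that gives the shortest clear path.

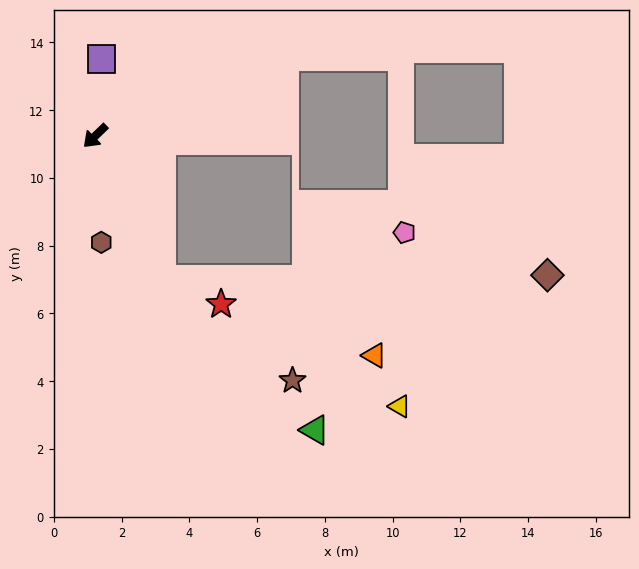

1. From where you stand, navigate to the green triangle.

blocked — turn left 71°, forward 4.6 m, then turn left 20°, forward 6.4 m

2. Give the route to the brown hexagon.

turn left 49°, forward 3.1 m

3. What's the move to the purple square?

turn right 139°, forward 2.3 m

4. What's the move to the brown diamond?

blocked — turn left 71°, forward 4.6 m, then turn left 65°, forward 11.4 m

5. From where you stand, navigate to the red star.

blocked — turn left 71°, forward 4.6 m, then turn left 42°, forward 1.9 m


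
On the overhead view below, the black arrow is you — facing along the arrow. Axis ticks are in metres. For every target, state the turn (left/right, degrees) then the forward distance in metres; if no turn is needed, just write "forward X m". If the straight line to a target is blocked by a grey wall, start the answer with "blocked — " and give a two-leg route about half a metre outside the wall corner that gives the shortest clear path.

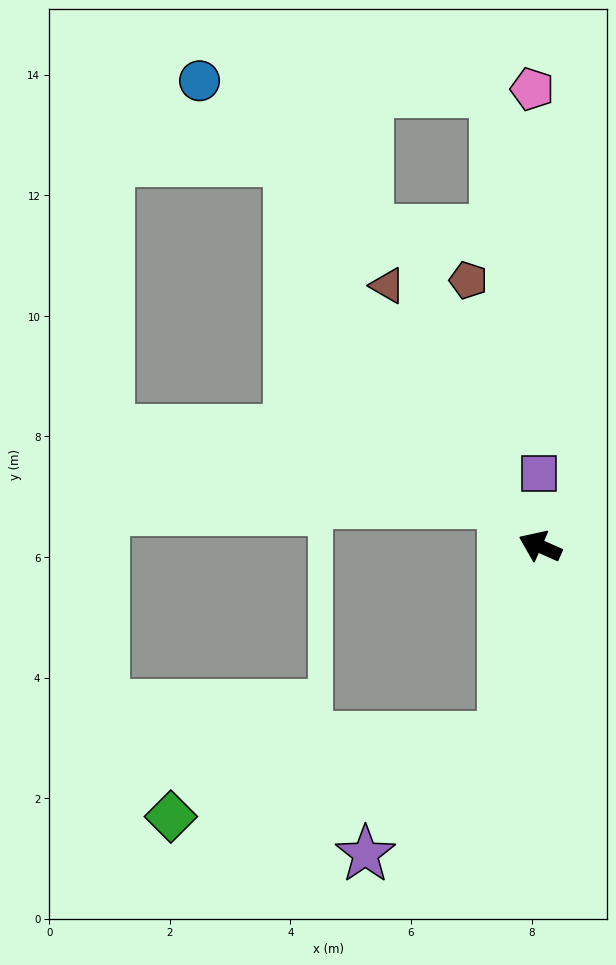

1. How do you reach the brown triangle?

turn right 36°, forward 5.0 m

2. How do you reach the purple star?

blocked — turn left 103°, forward 3.2 m, then turn right 39°, forward 3.0 m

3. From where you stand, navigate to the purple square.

turn right 65°, forward 1.2 m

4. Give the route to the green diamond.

blocked — turn left 103°, forward 3.2 m, then turn right 66°, forward 5.7 m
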